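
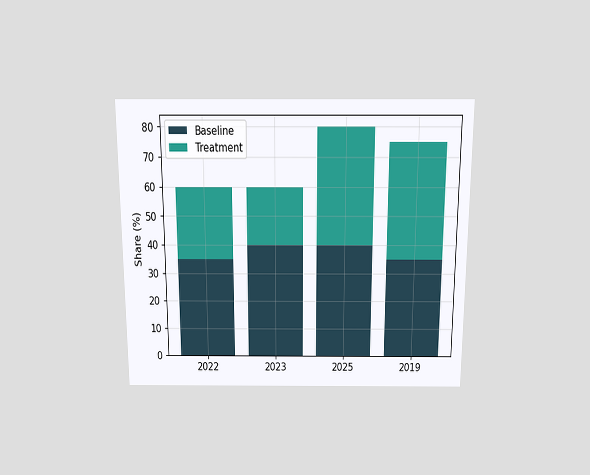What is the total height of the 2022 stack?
The chart is viewed slightly from above. The 2022 stack's top reaches 60% on the y-axis.

60%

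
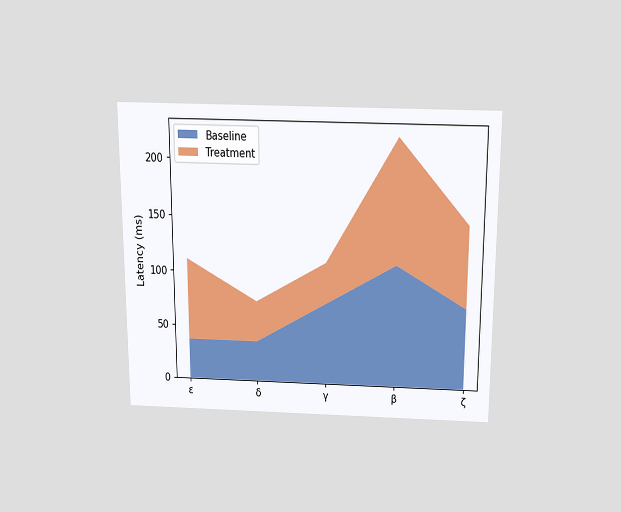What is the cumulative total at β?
222ms

The chart is viewed slightly from above. The stacked total at β reaches 222ms.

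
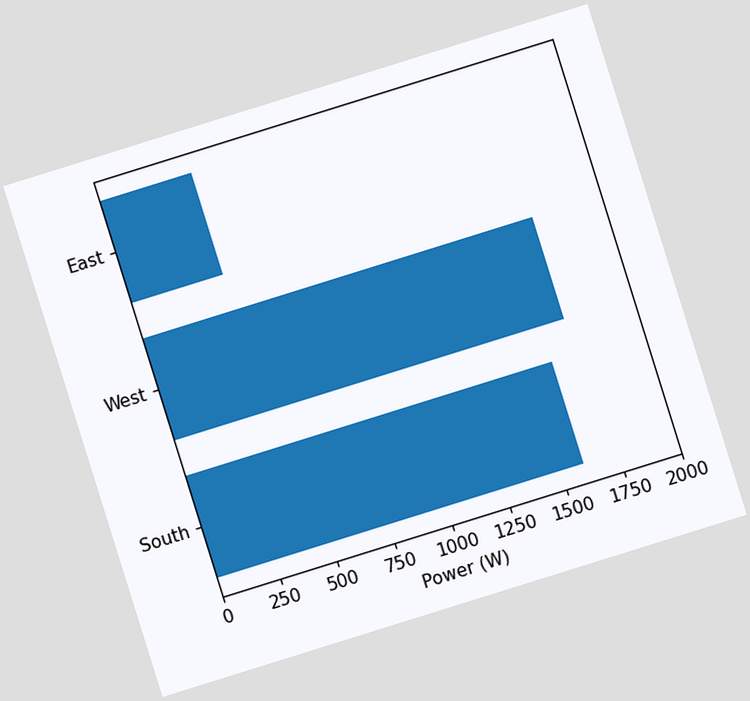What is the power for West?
The chart is tilted about 17° counter-clockwise. Reading along the chart's x-axis, the West bar reaches 1700W.

1700W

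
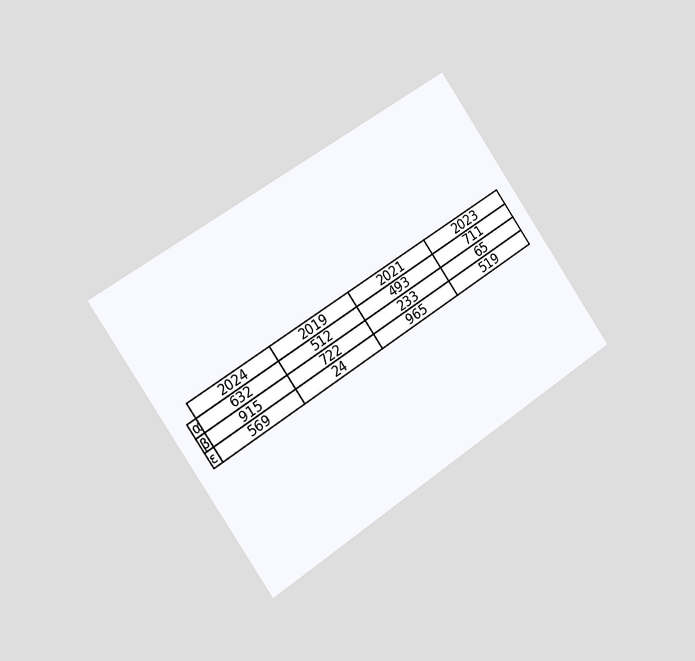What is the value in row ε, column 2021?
The chart is tilted about 34° counter-clockwise and viewed slightly from the left. The (ε, 2021) cell reads 965.

965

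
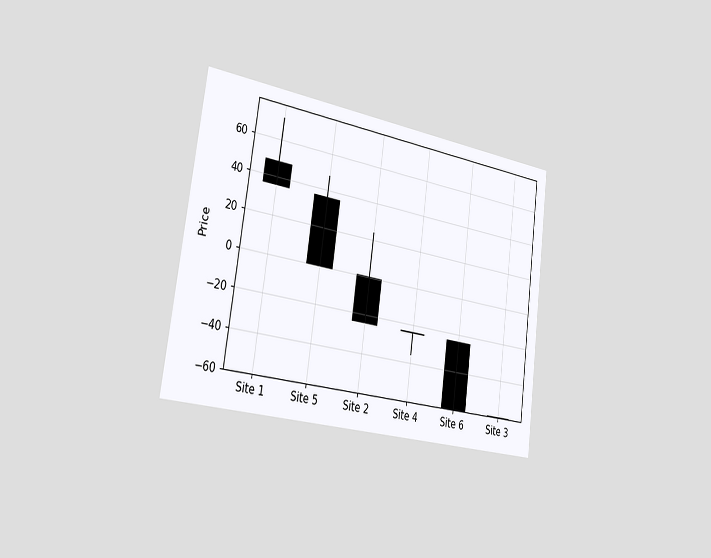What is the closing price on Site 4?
The chart is tilted about 8° clockwise and viewed slightly from the left. The Site 4 candle closes at -24.

-24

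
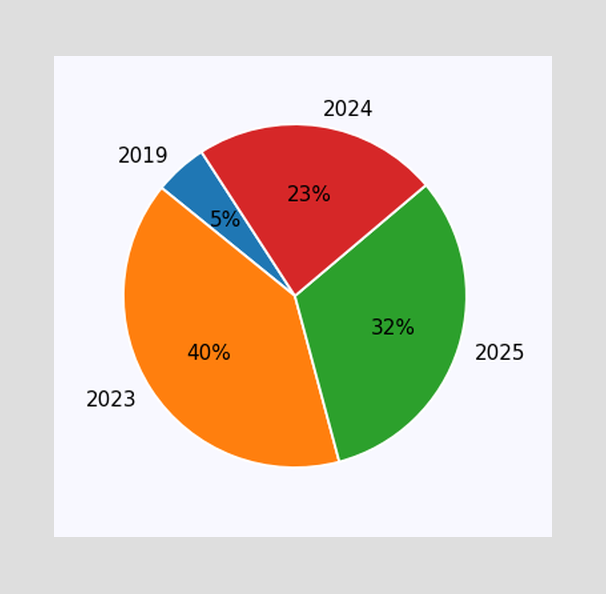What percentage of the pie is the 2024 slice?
The 2024 slice takes up 23% of the pie.

23%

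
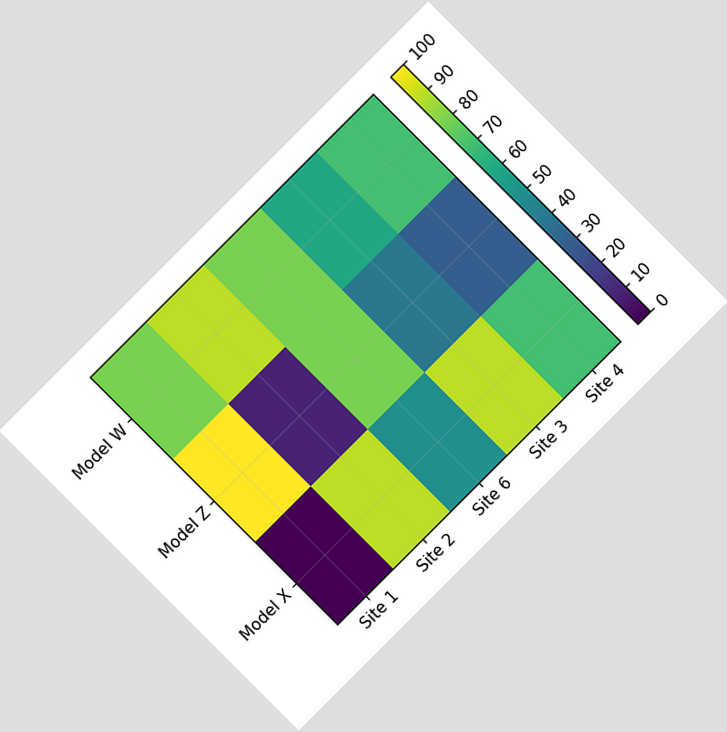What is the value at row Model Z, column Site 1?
100

The chart is tilted about 45° counter-clockwise. Matching cell (Model Z, Site 1) against the colorbar gives 100.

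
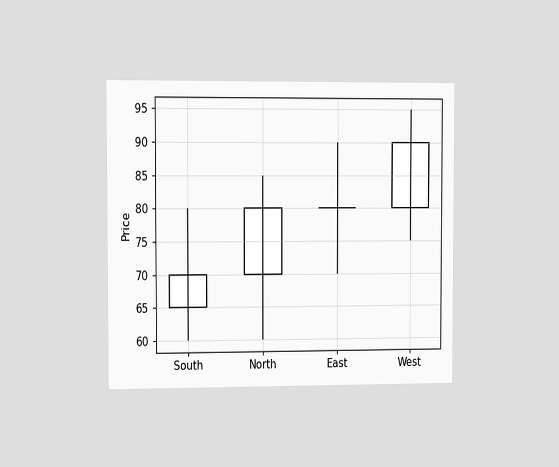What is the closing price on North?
80

The chart is viewed slightly from the left. The North candle closes at 80.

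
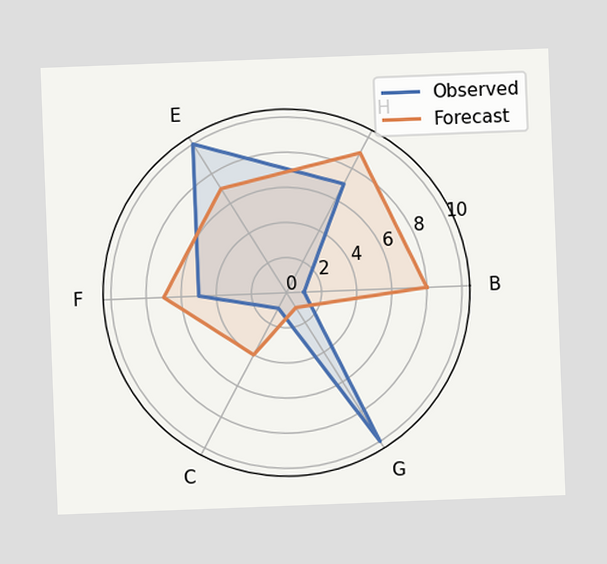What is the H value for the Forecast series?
9

The chart is tilted about 2° counter-clockwise. On the H axis, Forecast reaches 9.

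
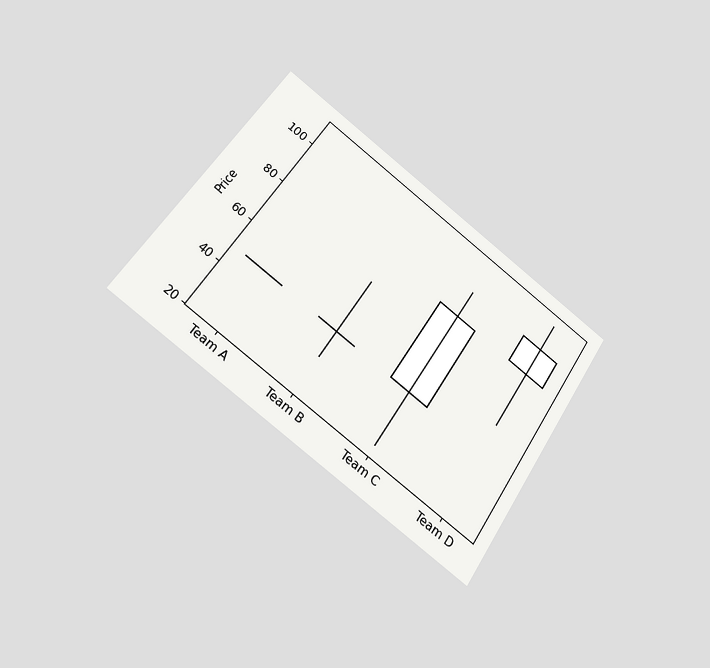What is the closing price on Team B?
48

The chart is tilted about 34° clockwise and viewed at a slight angle. The Team B candle closes at 48.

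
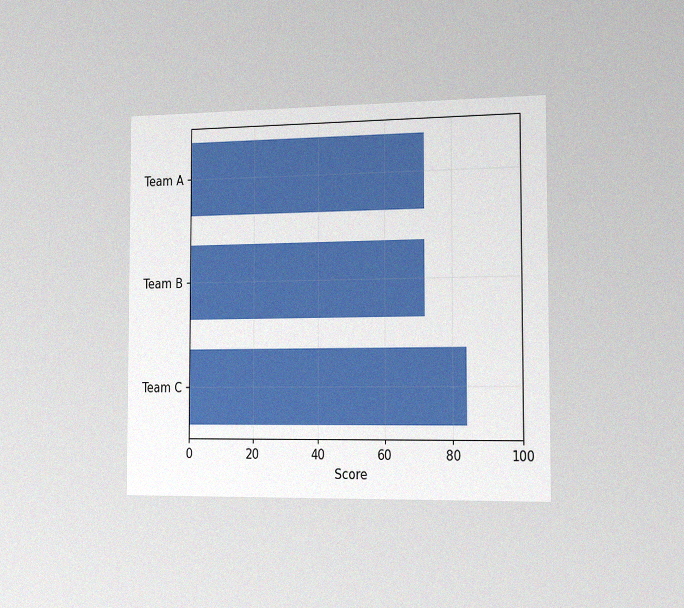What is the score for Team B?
72

The chart is viewed slightly from the right, with some photo noise. Reading along the chart's x-axis, the Team B bar reaches 72.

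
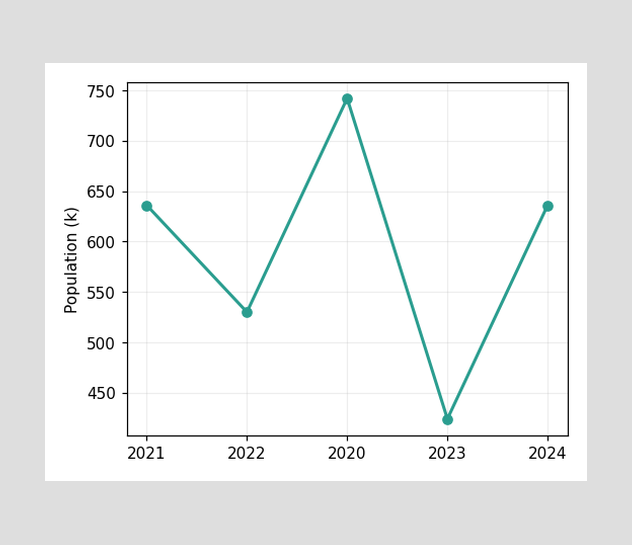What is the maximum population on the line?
The highest point is at 2020, and reading across to the y-axis gives 742k.

742k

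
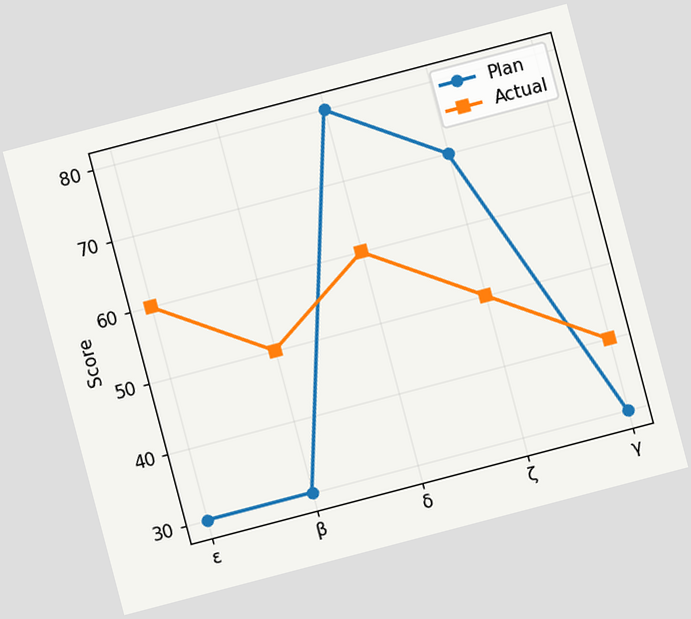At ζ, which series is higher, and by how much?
Plan, by 20

The chart is tilted about 15° counter-clockwise. At ζ, Plan sits above the other line by 20.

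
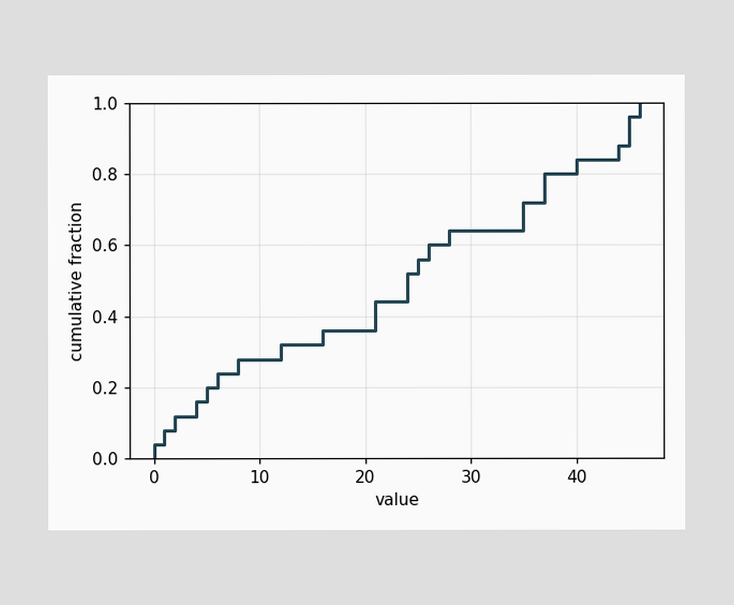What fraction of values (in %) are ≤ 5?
At x=5 the ECDF step is at 20%.

20%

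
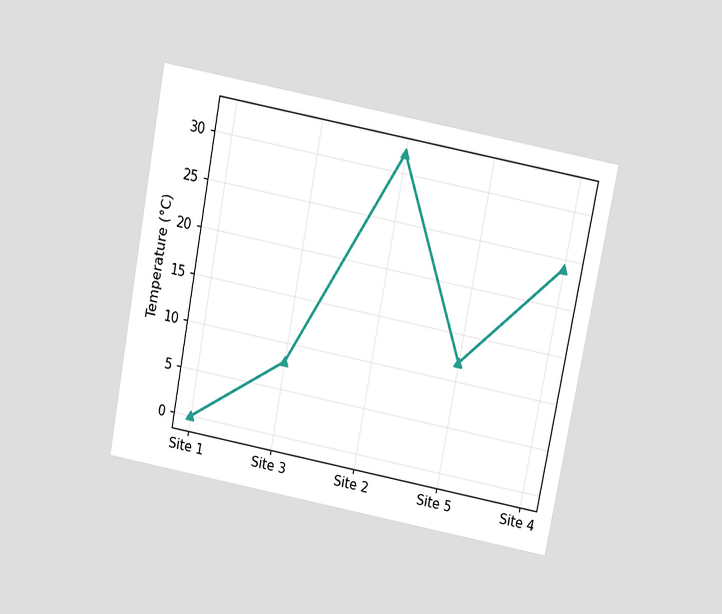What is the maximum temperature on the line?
The chart is tilted about 11° clockwise and viewed slightly from above. The highest point is at Site 2, and reading across to the y-axis gives 32°C.

32°C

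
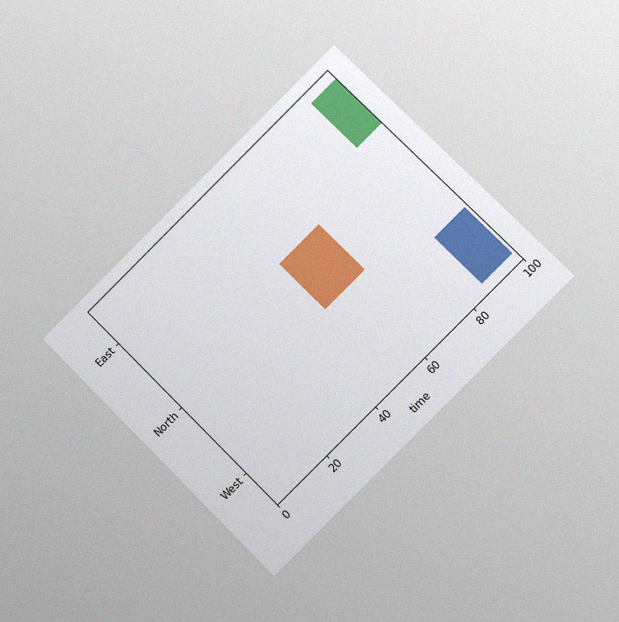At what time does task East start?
The chart is tilted about 45° counter-clockwise and viewed at a slight angle, with some photo noise. The East bar begins at t=90.

90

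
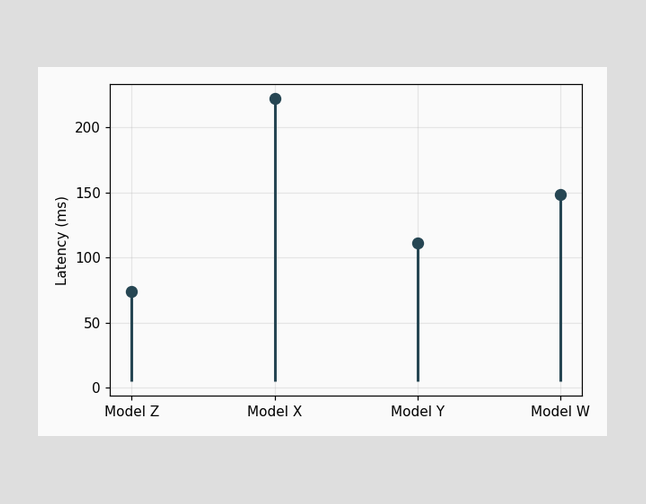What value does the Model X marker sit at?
222ms

The Model X marker sits at 222ms.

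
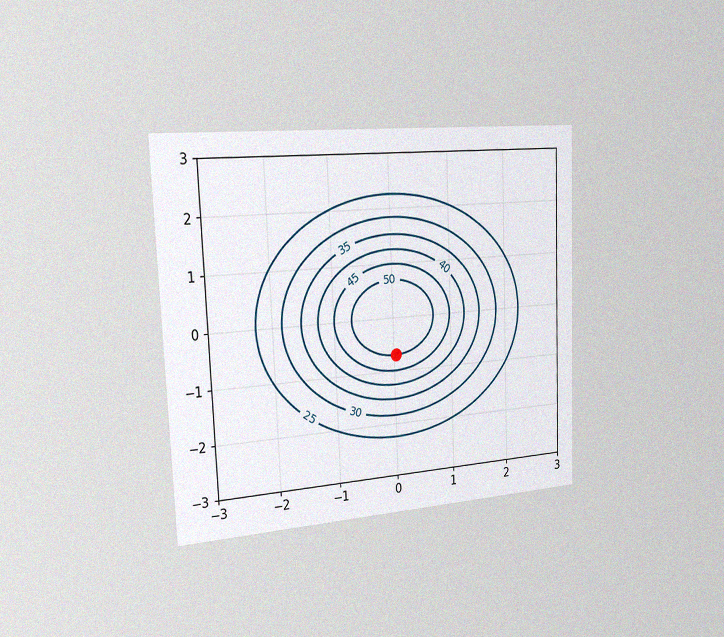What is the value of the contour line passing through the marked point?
50

The chart is tilted about 2° counter-clockwise and viewed slightly from the left, with some photo noise. The marked point sits on the contour labelled 50.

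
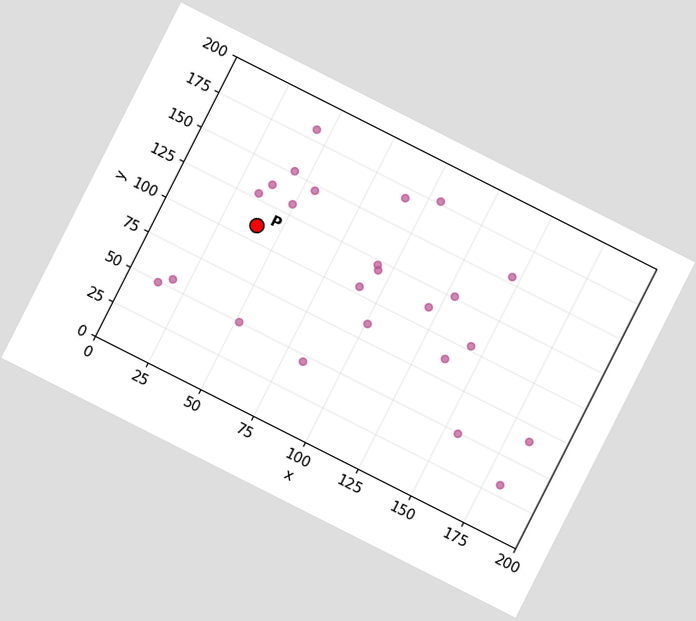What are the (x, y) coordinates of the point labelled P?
(40, 110)

The chart is tilted about 27° clockwise. Following the gridlines from P to each axis, P sits at (40, 110).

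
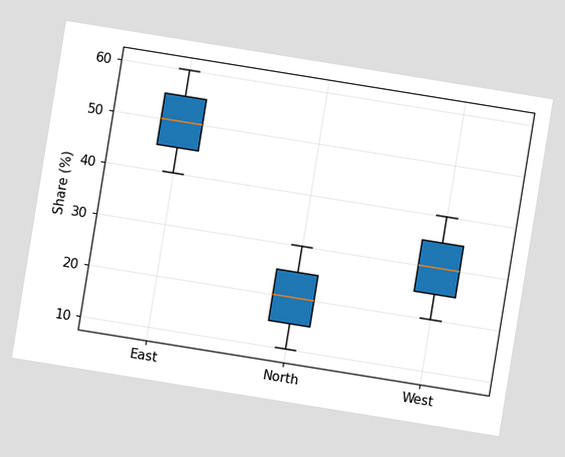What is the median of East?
The chart is tilted about 9° clockwise. The median line in the East box sits at 50%.

50%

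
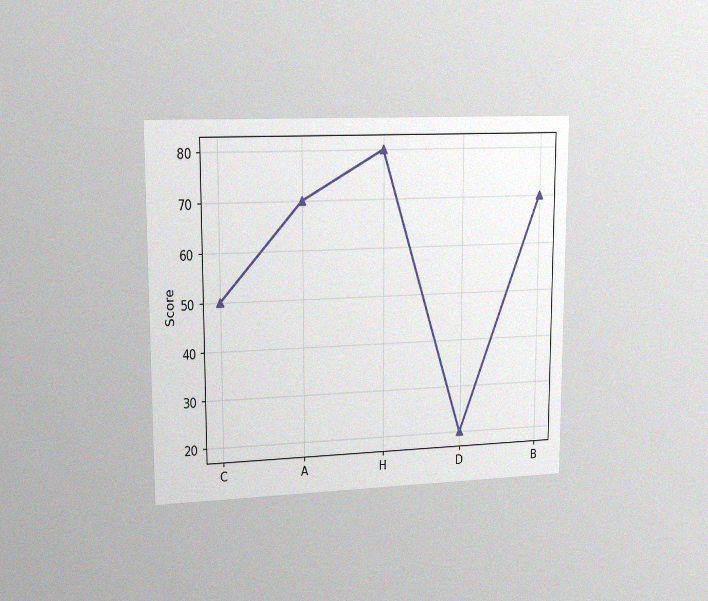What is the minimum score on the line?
20

The chart is viewed slightly from the left, with some photo noise. The lowest point is at D, and reading across to the y-axis gives 20.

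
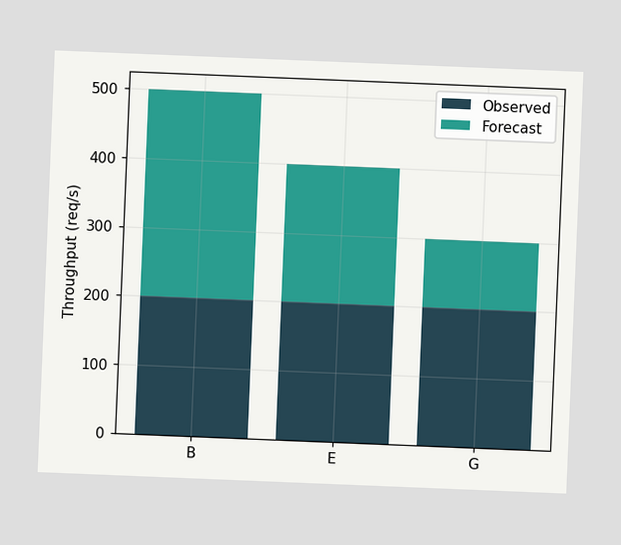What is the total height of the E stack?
400req/s

The chart is tilted about 2° clockwise. The E stack's top reaches 400req/s on the y-axis.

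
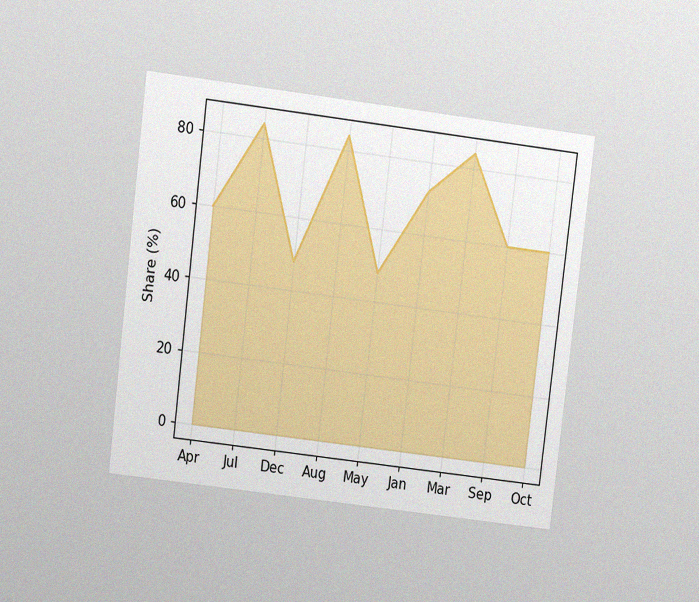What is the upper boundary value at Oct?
The chart is tilted about 7° clockwise and viewed at a slight angle, with some photo noise. At Oct the upper boundary is at 60%.

60%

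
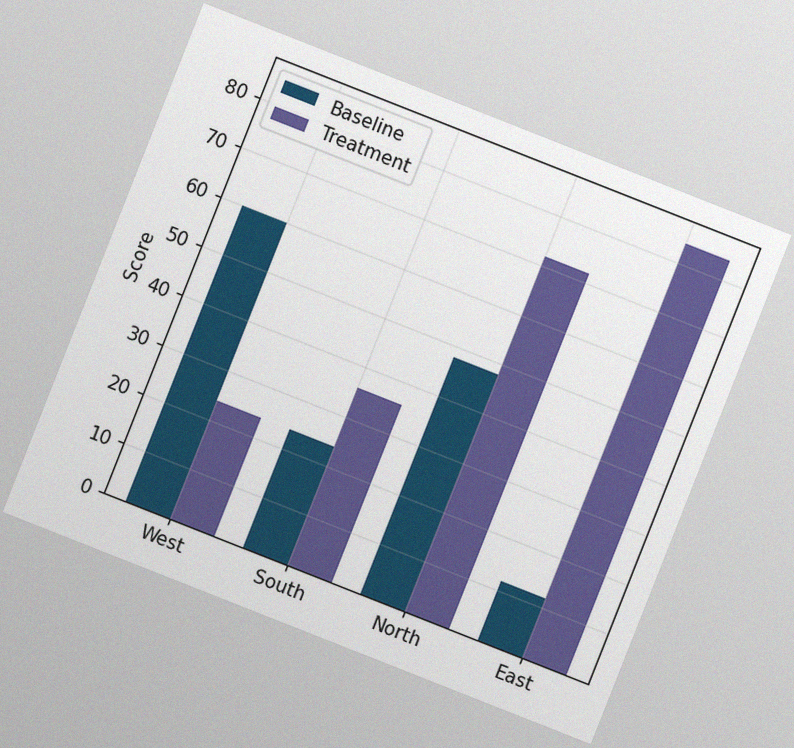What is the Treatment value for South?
36

The chart is tilted about 22° clockwise, with some photo noise. The Treatment bar at South reaches 36 on the y-axis.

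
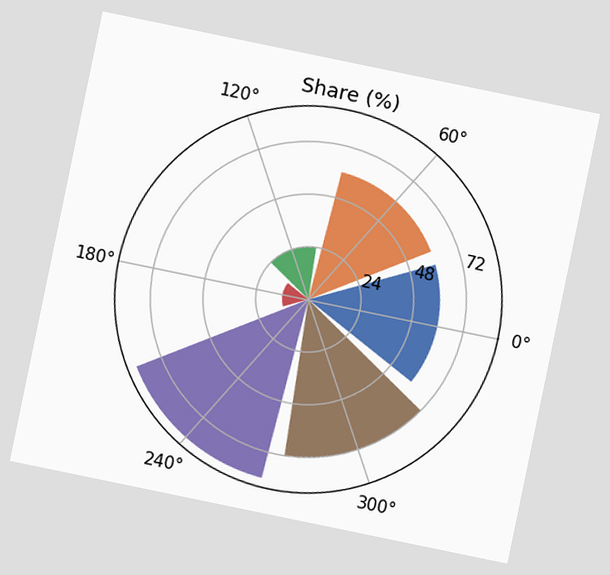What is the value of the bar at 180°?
12%

The chart is tilted about 12° clockwise. The bar at 180° reaches 12% on the radial axis.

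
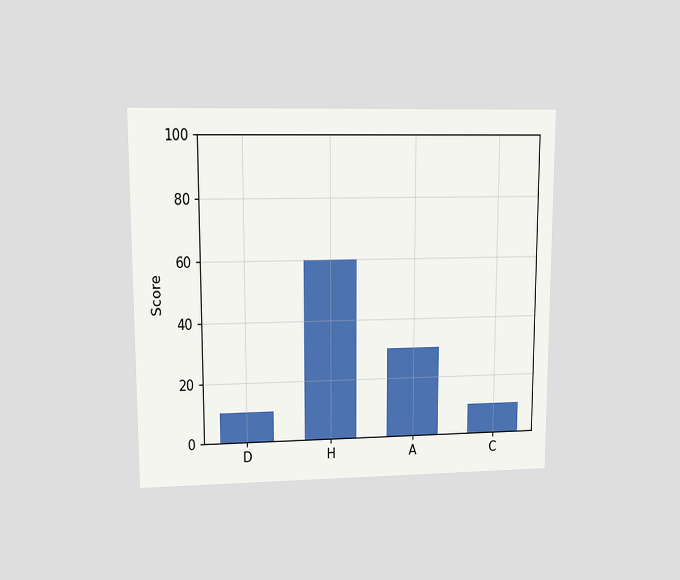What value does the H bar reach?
60

The chart is viewed at a slight angle. Reading along the chart's y-axis, the H bar reaches 60.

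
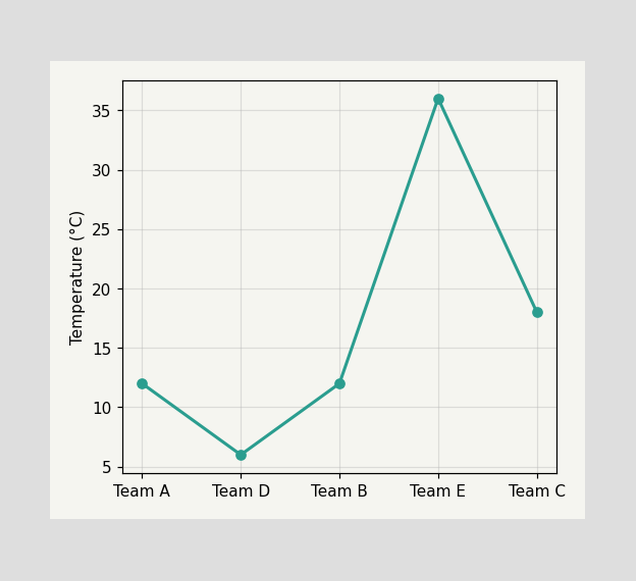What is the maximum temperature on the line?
36°C

The highest point is at Team E, and reading across to the y-axis gives 36°C.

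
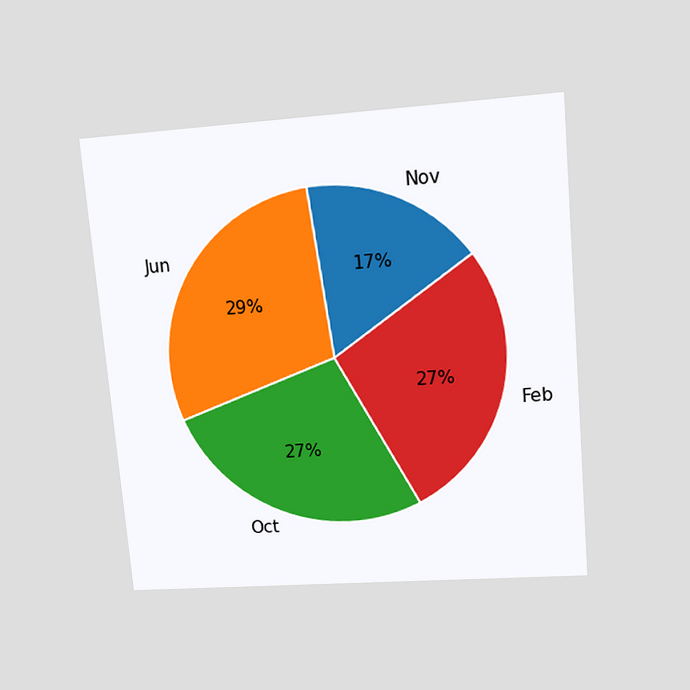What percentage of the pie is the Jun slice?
29%

The chart is tilted about 5° counter-clockwise and viewed at a slight angle. The Jun slice takes up 29% of the pie.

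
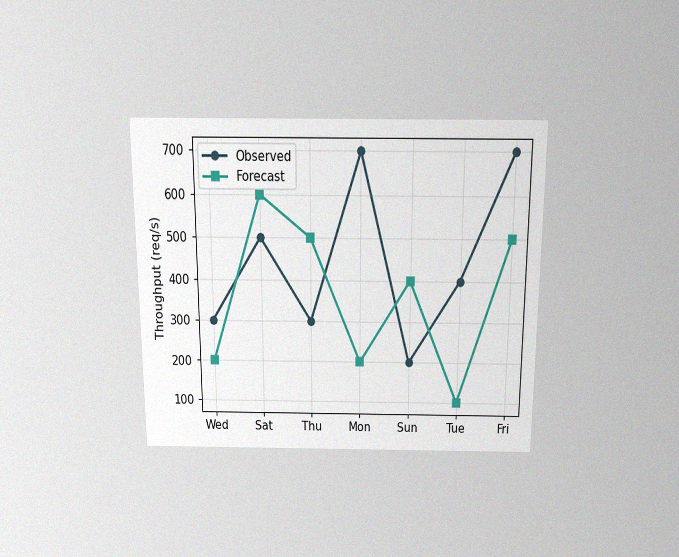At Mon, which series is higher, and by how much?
Observed, by 500req/s

The chart is viewed slightly from above, with some photo noise. At Mon, Observed sits above the other line by 500req/s.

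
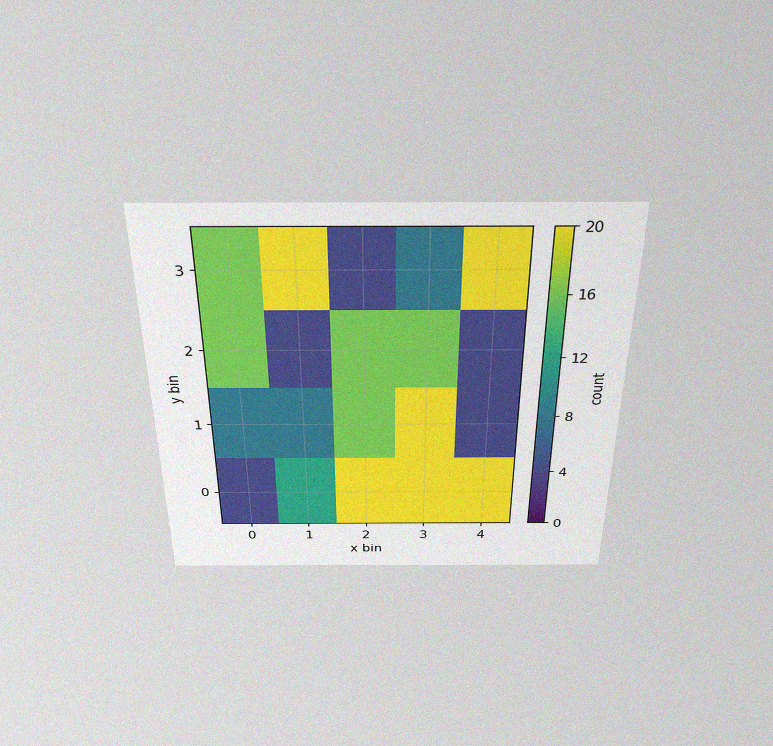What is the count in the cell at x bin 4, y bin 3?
20

The chart is viewed slightly from above, with some photo noise. Matching the cell (4, 3) against the colorbar gives 20.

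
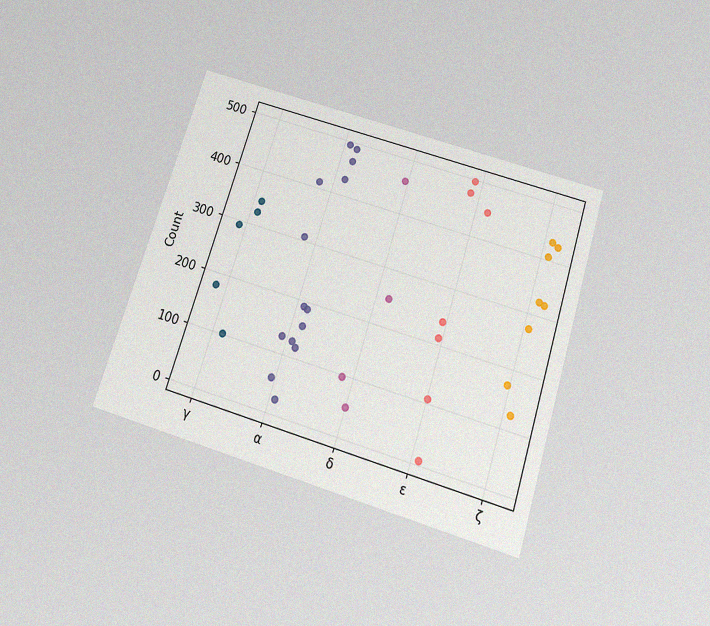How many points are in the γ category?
5

The chart is tilted about 17° clockwise and viewed slightly from below, with some photo noise. Counting the markers in the γ column gives 5.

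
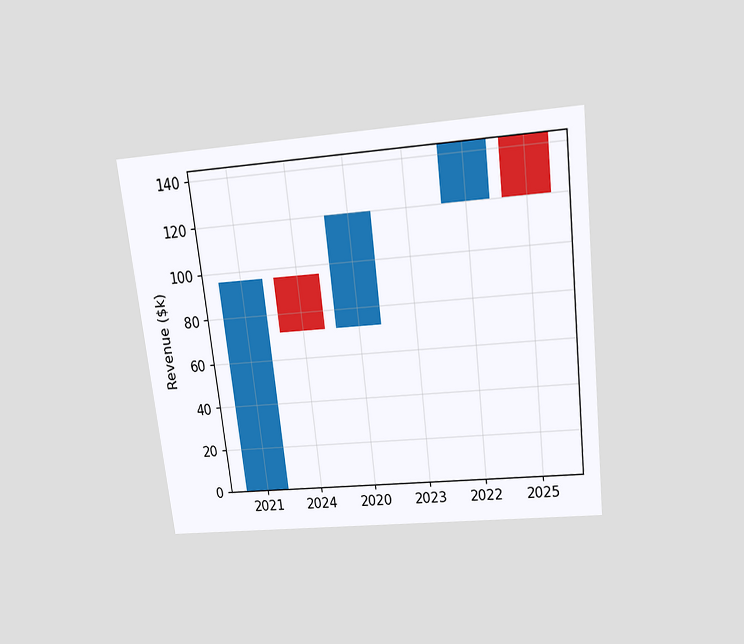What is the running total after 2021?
$96k

The chart is tilted about 7° counter-clockwise and viewed slightly from above. After 2021 the running total reaches $96k.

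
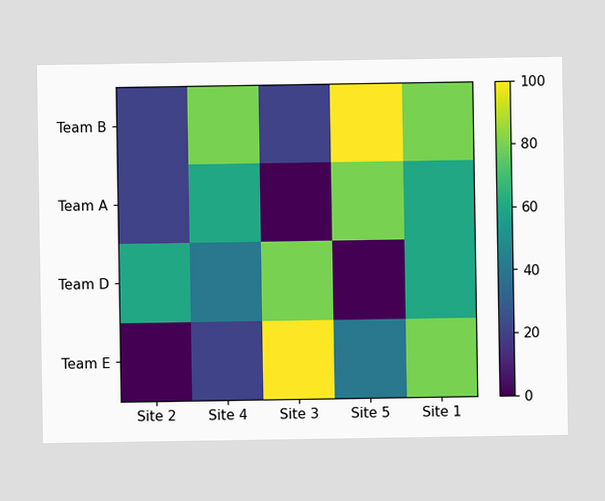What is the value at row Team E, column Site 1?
80

Matching cell (Team E, Site 1) against the colorbar gives 80.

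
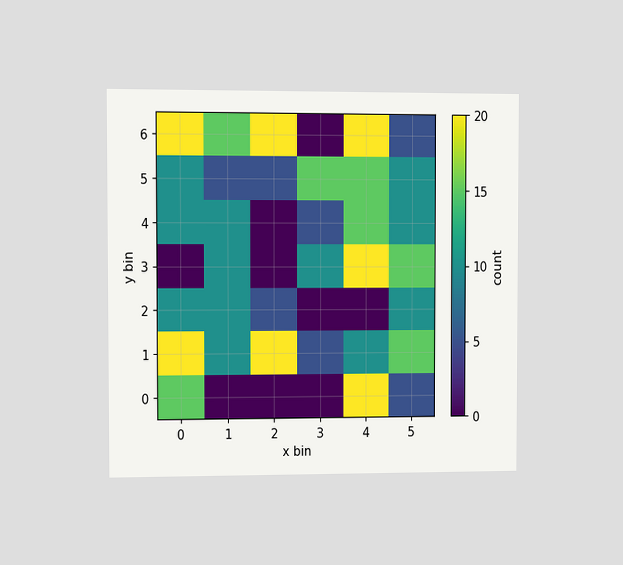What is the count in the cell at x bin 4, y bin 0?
20

The chart is viewed at a slight angle. Matching the cell (4, 0) against the colorbar gives 20.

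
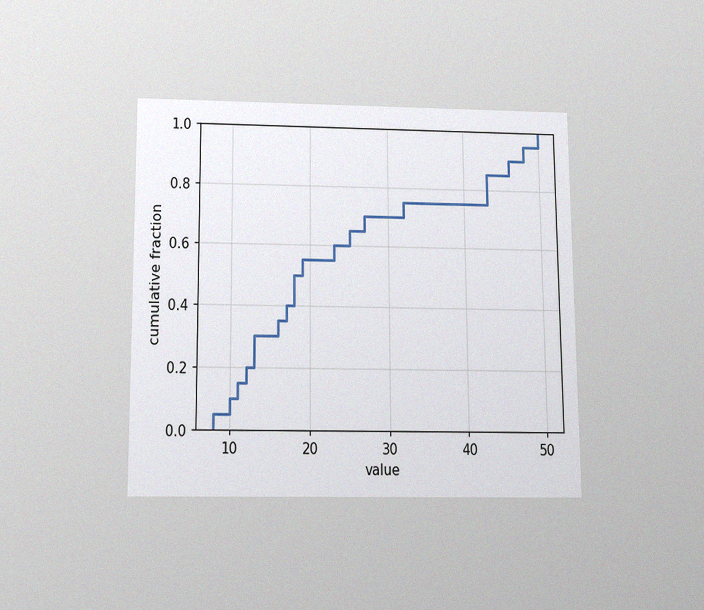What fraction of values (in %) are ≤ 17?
40%

The chart is viewed slightly from below, with some photo noise. At x=17 the ECDF step is at 40%.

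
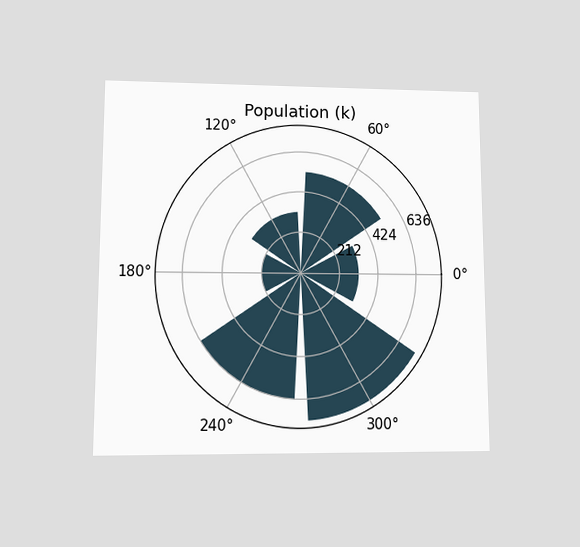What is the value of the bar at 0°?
318k

The chart is viewed at a slight angle. The bar at 0° reaches 318k on the radial axis.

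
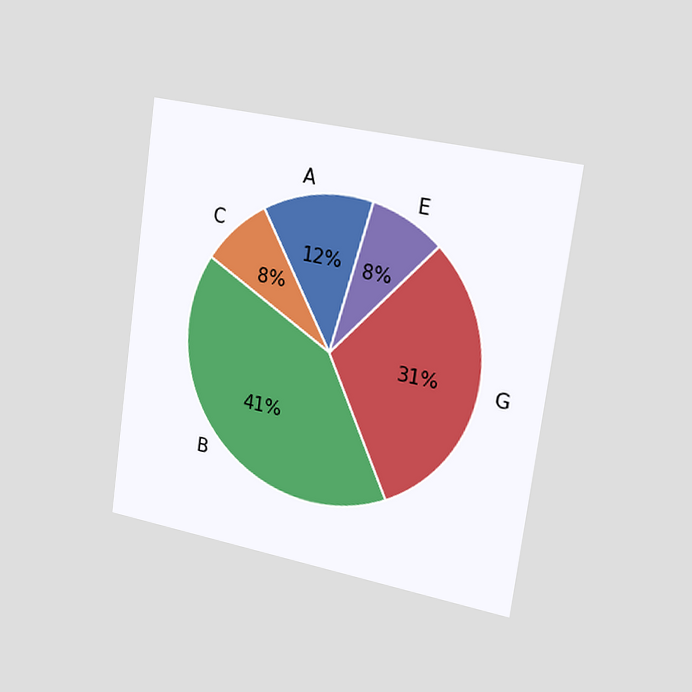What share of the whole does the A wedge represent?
The chart is tilted about 8° clockwise and viewed slightly from the right. The A slice takes up 12% of the pie.

12%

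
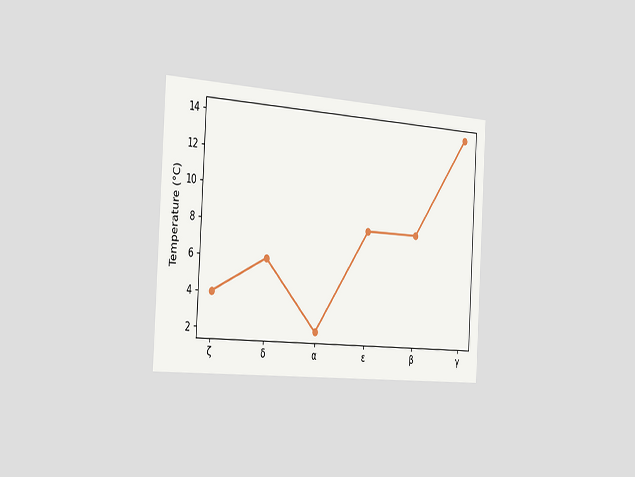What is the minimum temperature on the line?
The chart is tilted about 3° clockwise and viewed slightly from the left. The lowest point is at α, and reading across to the y-axis gives 2°C.

2°C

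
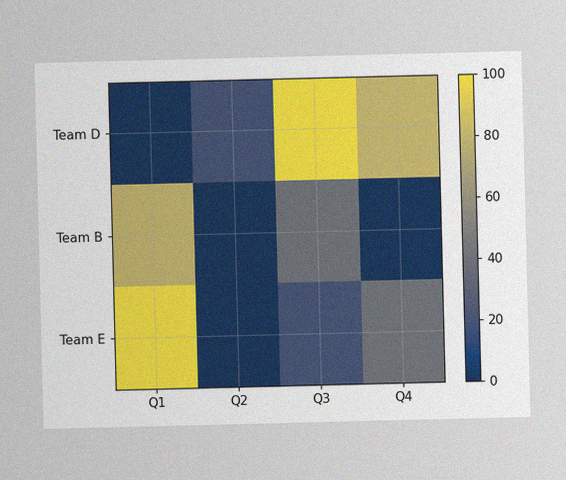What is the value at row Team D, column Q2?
The image has some photo noise and uneven lighting. Matching cell (Team D, Q2) against the colorbar gives 20.

20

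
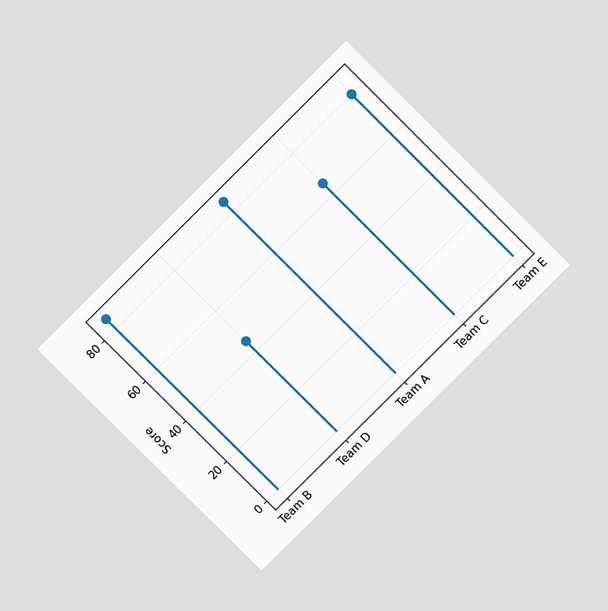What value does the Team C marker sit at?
The chart is tilted about 45° counter-clockwise and viewed at a slight angle. The Team C marker sits at 65.

65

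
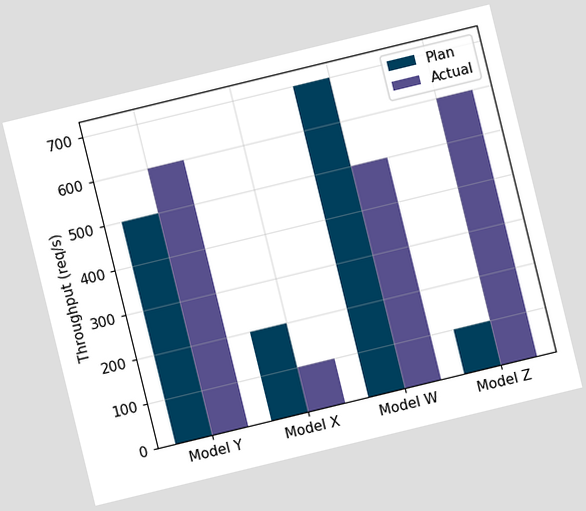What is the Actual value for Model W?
The chart is tilted about 14° counter-clockwise. The Actual bar at Model W reaches 500req/s on the y-axis.

500req/s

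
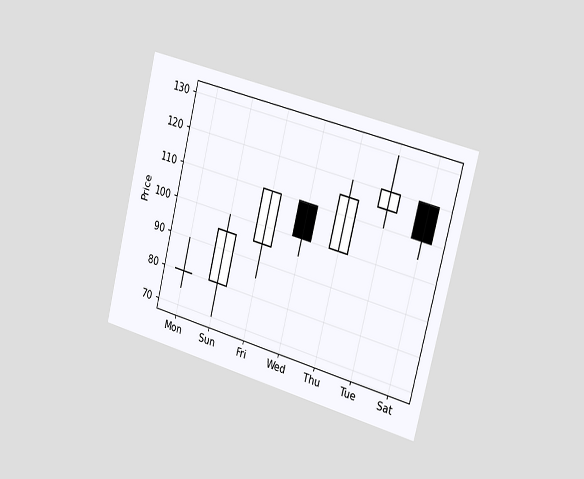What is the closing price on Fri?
The chart is tilted about 14° clockwise and viewed slightly from the right. The Fri candle closes at 110.

110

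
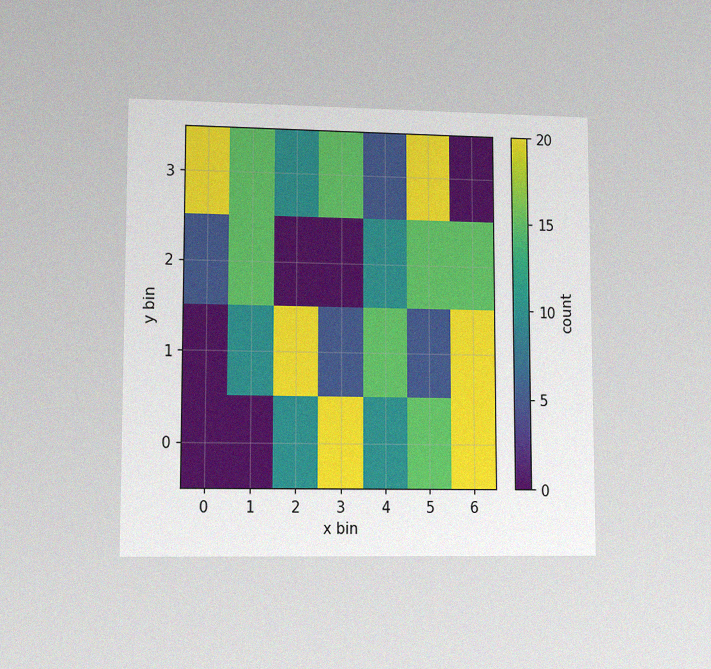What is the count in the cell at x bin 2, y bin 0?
The chart is viewed at a slight angle, with some photo noise. Matching the cell (2, 0) against the colorbar gives 10.

10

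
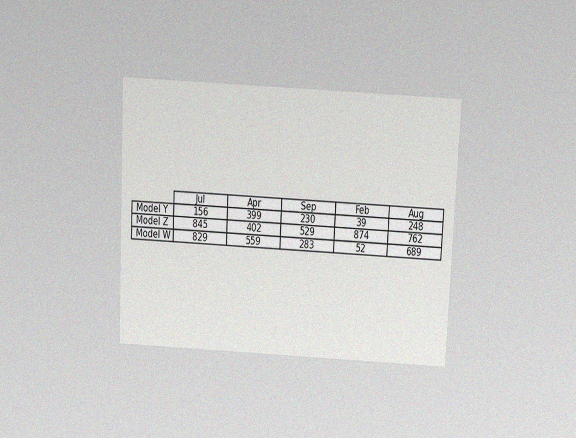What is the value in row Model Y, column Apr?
The chart is tilted about 3° clockwise and viewed slightly from above, with some photo noise. The (Model Y, Apr) cell reads 399.

399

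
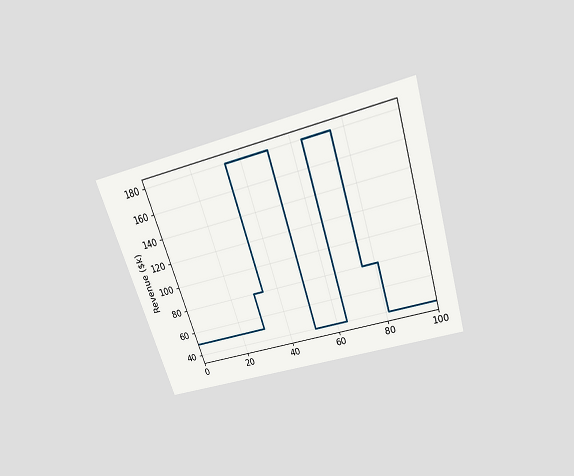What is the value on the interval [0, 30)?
The chart is tilted about 18° counter-clockwise and viewed slightly from above. On [0, 30) the step sits at $50k.

$50k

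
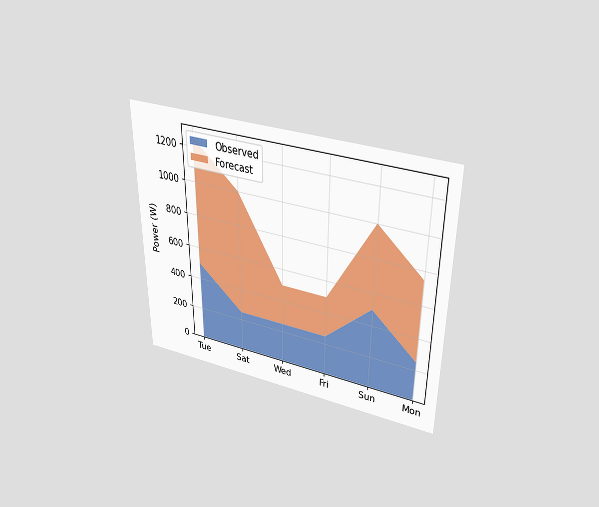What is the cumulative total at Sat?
1000W

The chart is viewed slightly from above. The stacked total at Sat reaches 1000W.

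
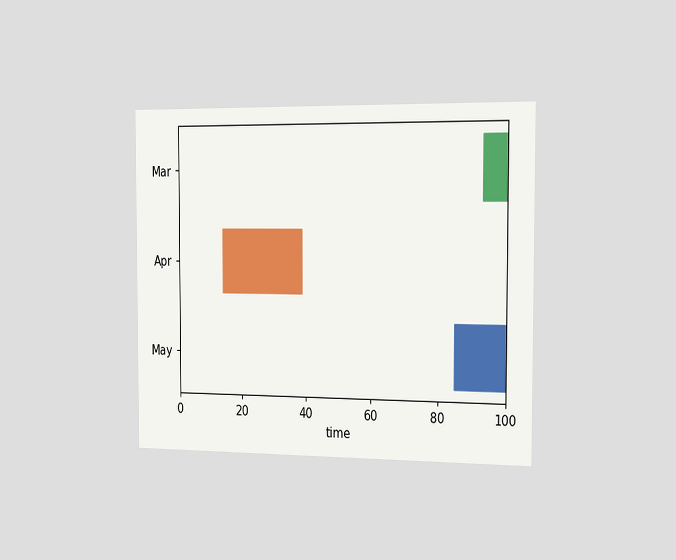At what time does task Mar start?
The chart is viewed slightly from the right. The Mar bar begins at t=93.

93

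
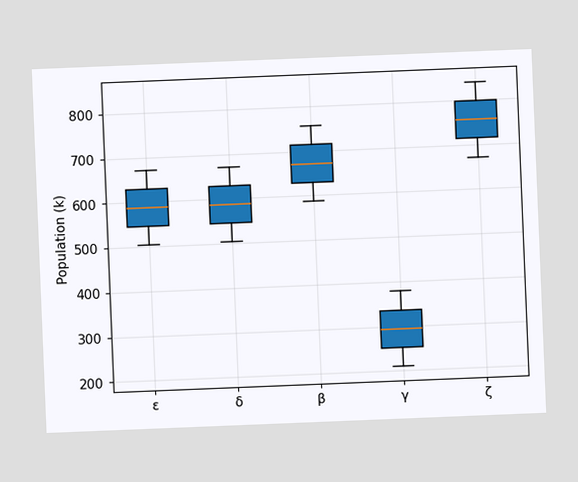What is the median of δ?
The chart is tilted about 2° counter-clockwise. The median line in the δ box sits at 588k.

588k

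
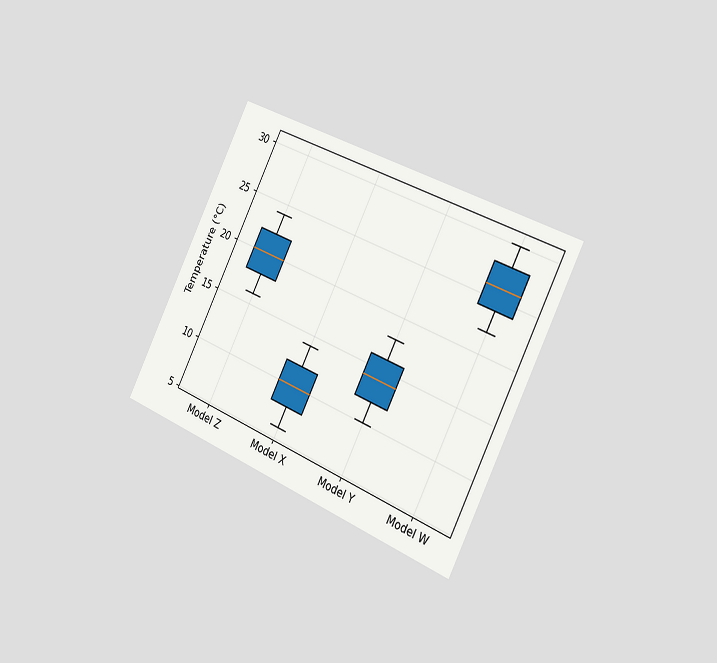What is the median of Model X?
10°C

The chart is tilted about 26° clockwise and viewed slightly from the right. The median line in the Model X box sits at 10°C.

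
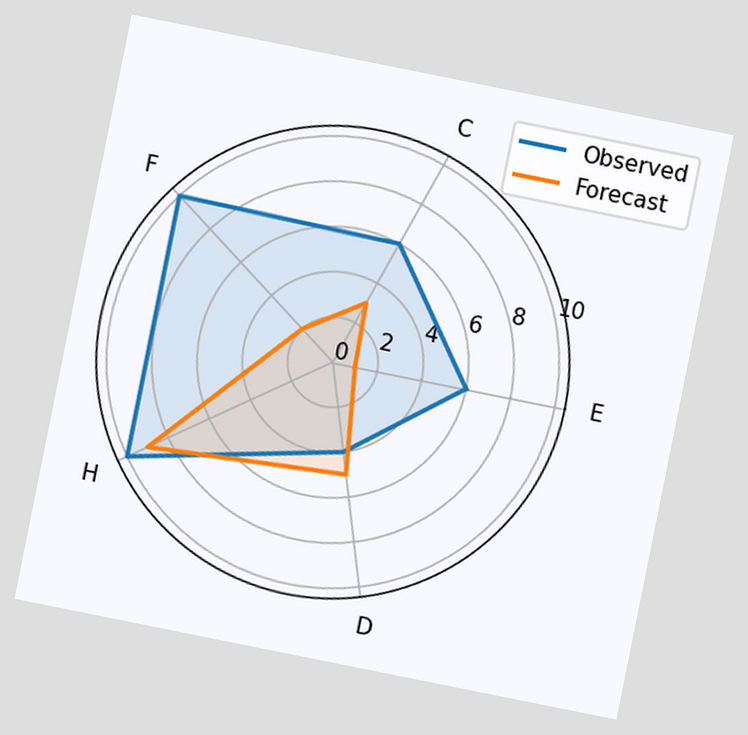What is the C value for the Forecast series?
The chart is tilted about 11° clockwise. On the C axis, Forecast reaches 3.

3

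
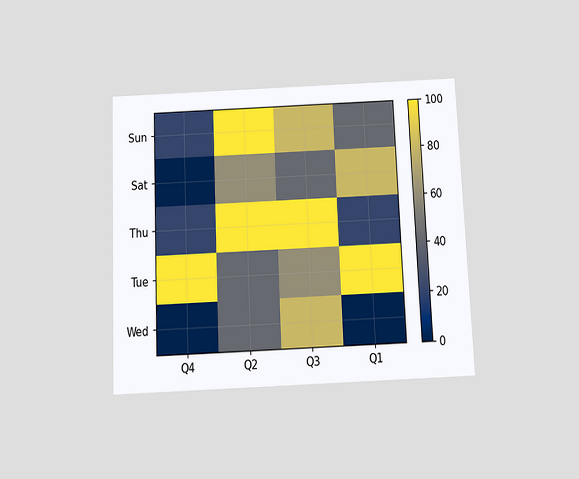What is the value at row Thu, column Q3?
100

The chart is tilted about 2° counter-clockwise and viewed slightly from below. Matching cell (Thu, Q3) against the colorbar gives 100.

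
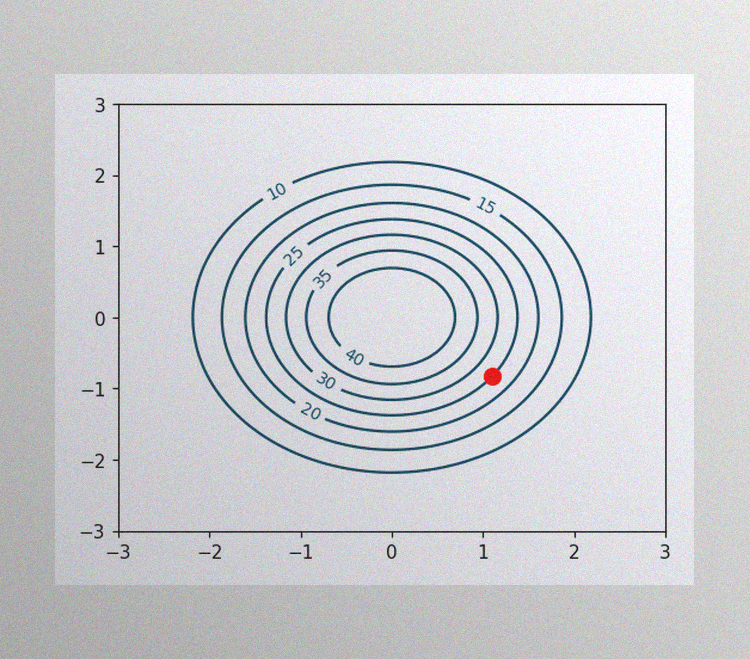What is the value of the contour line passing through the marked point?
25

The image has some photo noise and uneven lighting. The marked point sits on the contour labelled 25.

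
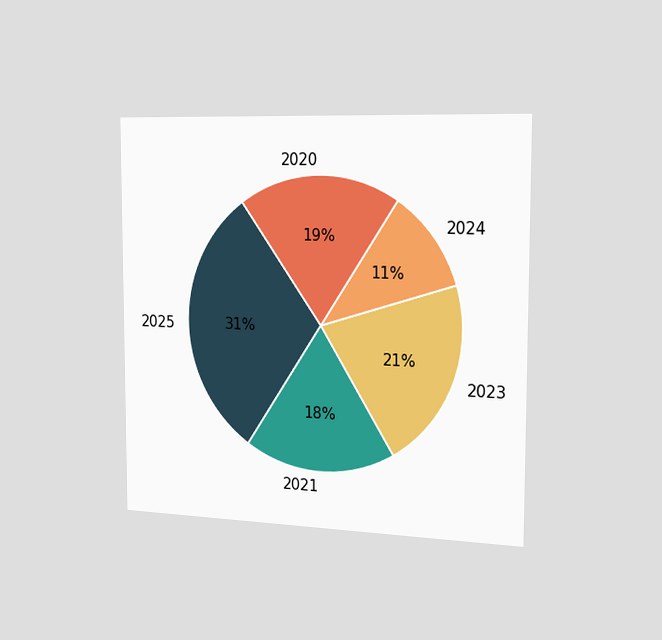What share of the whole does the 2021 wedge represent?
The chart is viewed slightly from the right. The 2021 slice takes up 18% of the pie.

18%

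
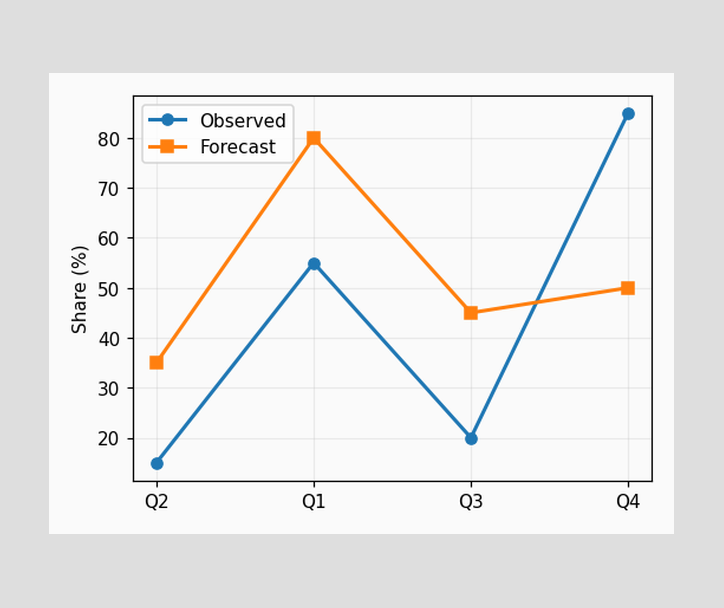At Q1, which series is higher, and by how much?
At Q1, Forecast sits above the other line by 25%.

Forecast, by 25%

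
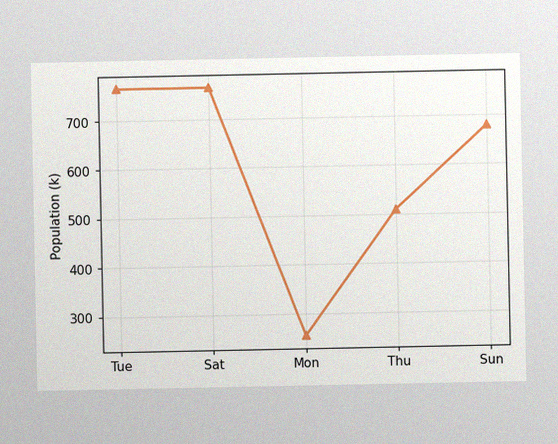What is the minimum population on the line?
255k

The image has some photo noise and uneven lighting. The lowest point is at Mon, and reading across to the y-axis gives 255k.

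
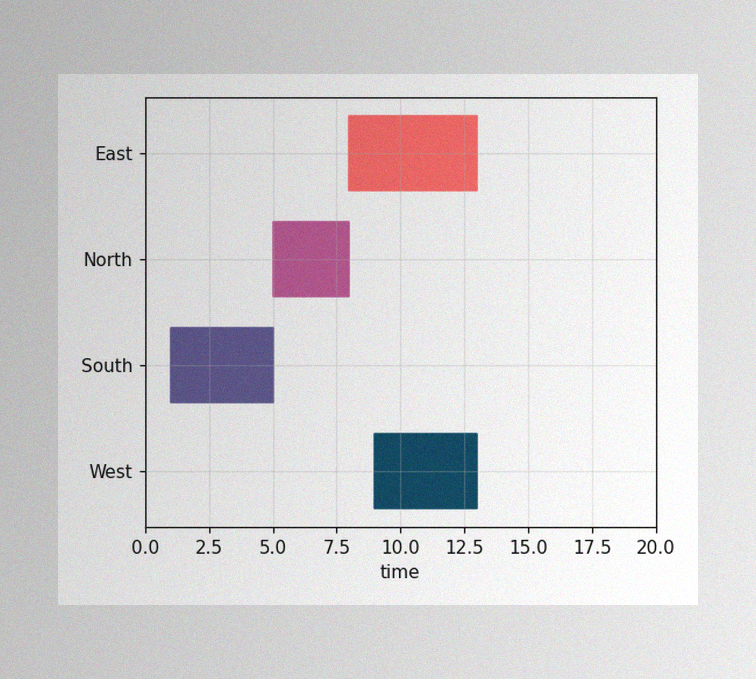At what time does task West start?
9

The image has some photo noise and uneven lighting. The West bar begins at t=9.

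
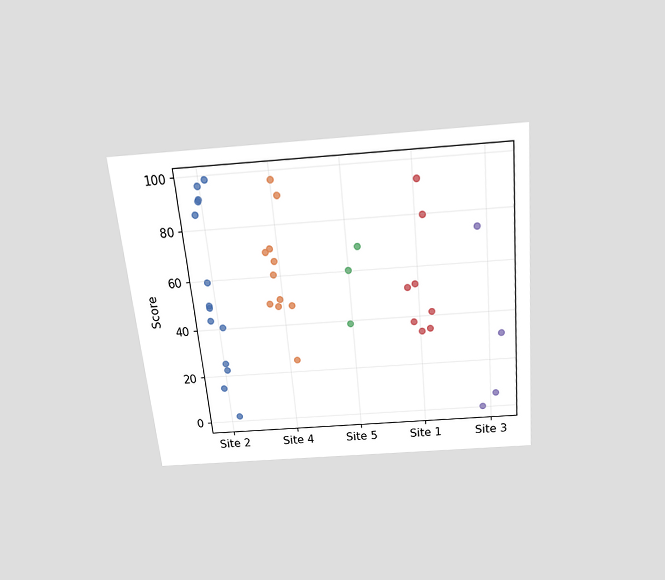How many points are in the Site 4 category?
11

The chart is tilted about 5° counter-clockwise and viewed slightly from above. Counting the markers in the Site 4 column gives 11.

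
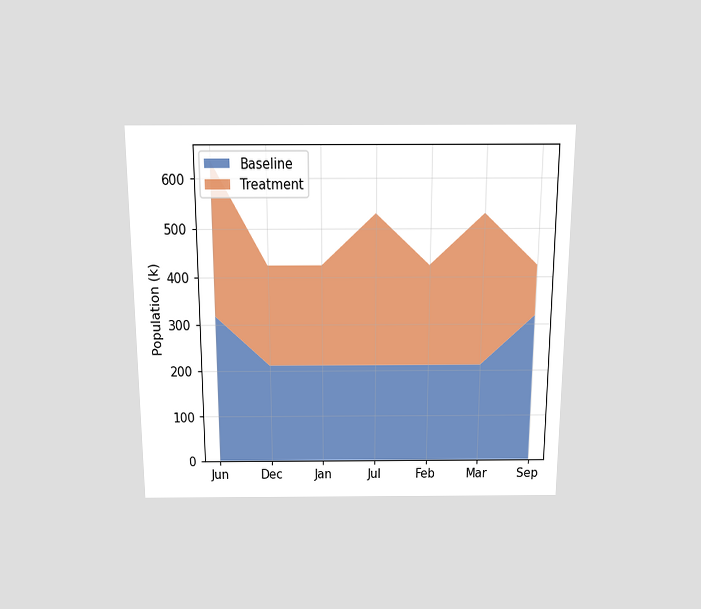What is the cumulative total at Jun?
636k

The chart is viewed slightly from above. The stacked total at Jun reaches 636k.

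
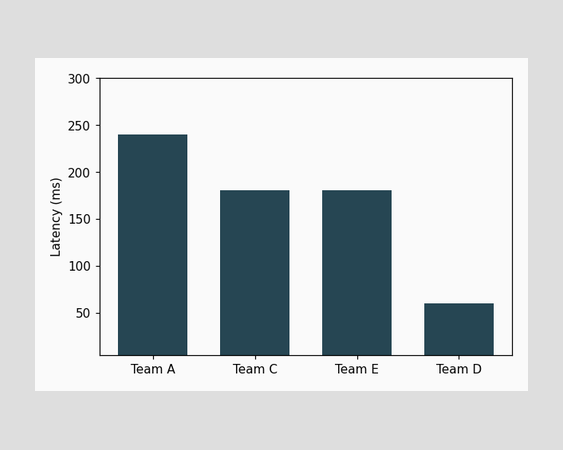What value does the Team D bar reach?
Reading along the chart's y-axis, the Team D bar reaches 60ms.

60ms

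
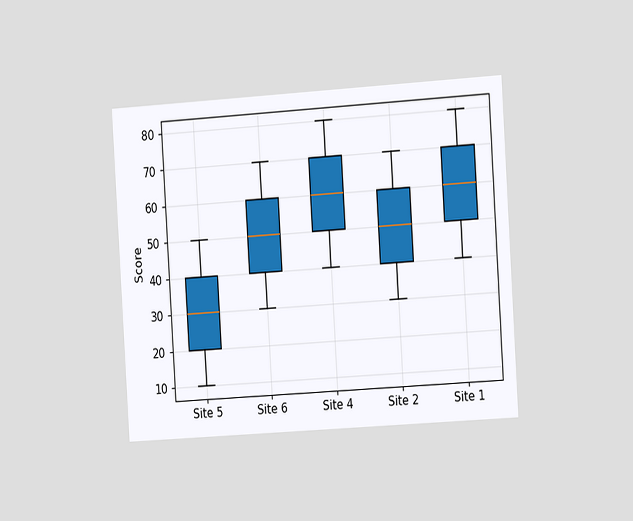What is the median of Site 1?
60

The chart is tilted about 4° counter-clockwise and viewed slightly from the right. The median line in the Site 1 box sits at 60.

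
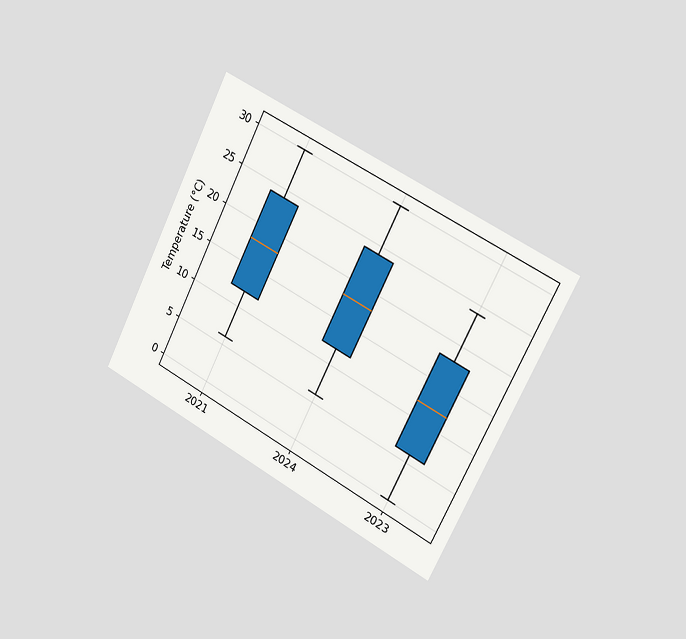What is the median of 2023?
12°C

The chart is tilted about 27° clockwise and viewed slightly from the right. The median line in the 2023 box sits at 12°C.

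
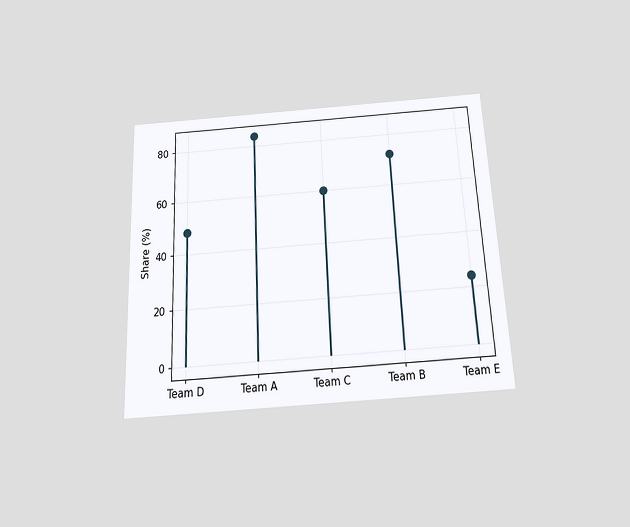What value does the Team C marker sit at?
The chart is tilted about 3° counter-clockwise and viewed slightly from below. The Team C marker sits at 60%.

60%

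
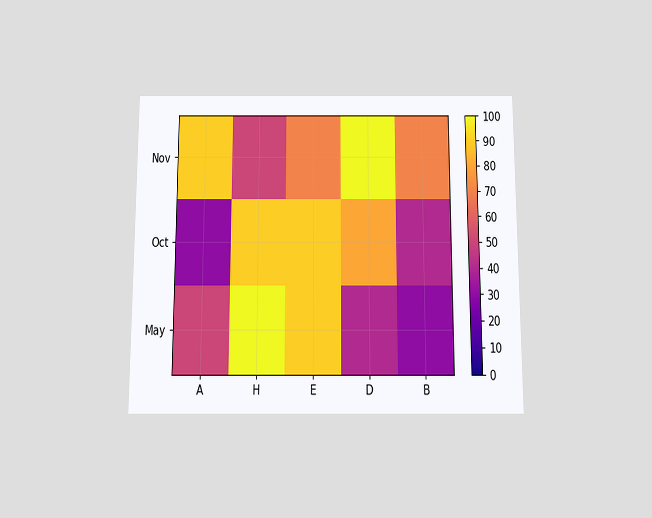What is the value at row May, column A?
The chart is viewed slightly from below. Matching cell (May, A) against the colorbar gives 50.

50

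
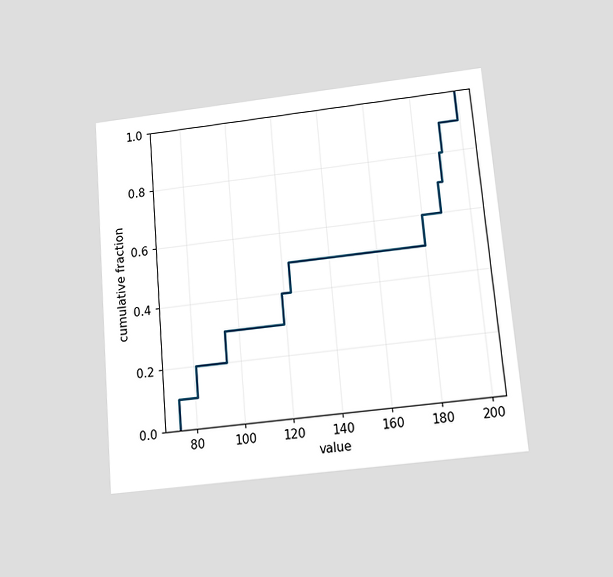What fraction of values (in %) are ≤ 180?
The chart is tilted about 5° counter-clockwise and viewed slightly from below. At x=180 the ECDF step is at 60%.

60%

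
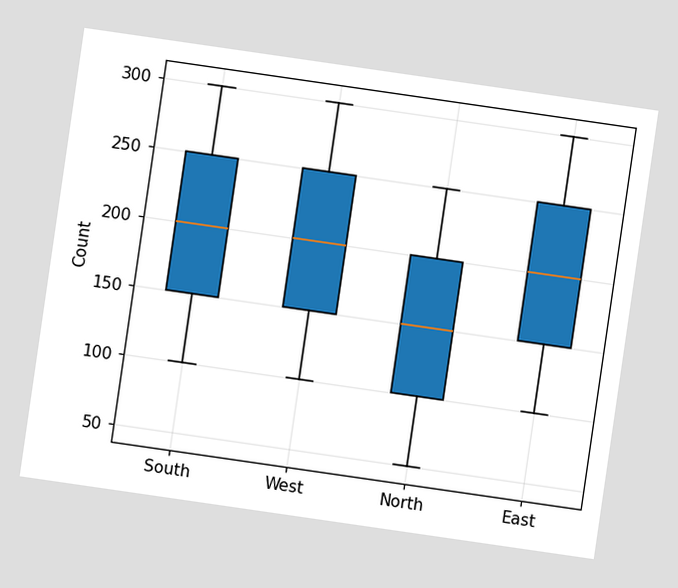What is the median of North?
The chart is tilted about 8° clockwise. The median line in the North box sits at 150.

150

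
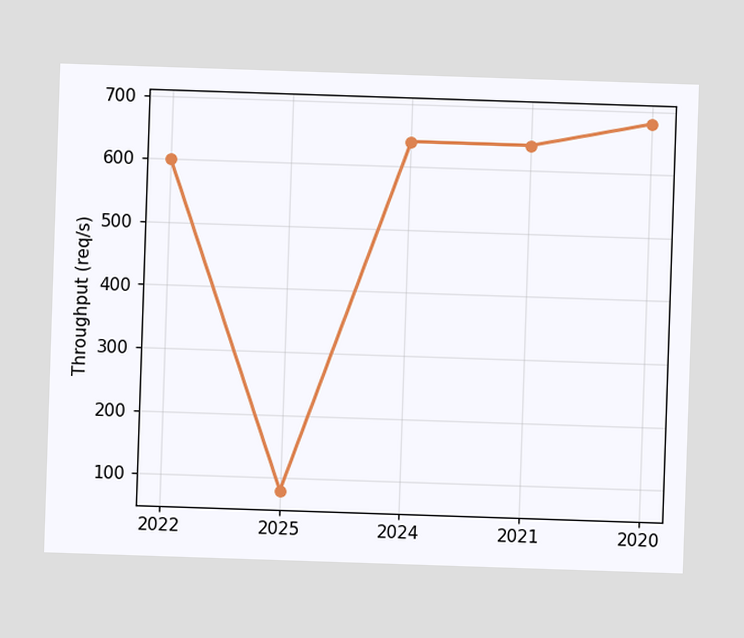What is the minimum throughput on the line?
80req/s

The lowest point is at 2025, and reading across to the y-axis gives 80req/s.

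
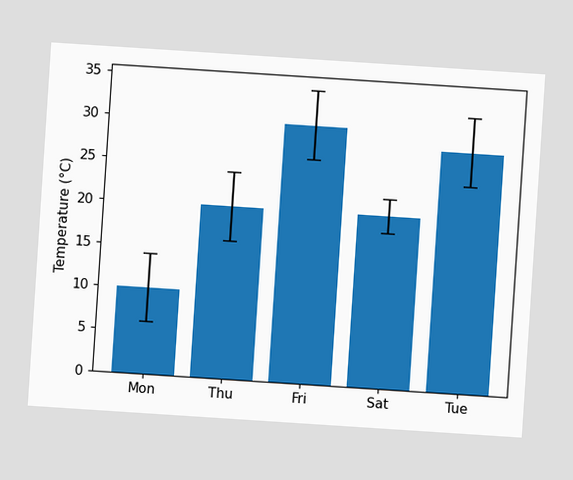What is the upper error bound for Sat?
The chart is tilted about 4° clockwise. The Sat bar's upper whisker reaches 22°C.

22°C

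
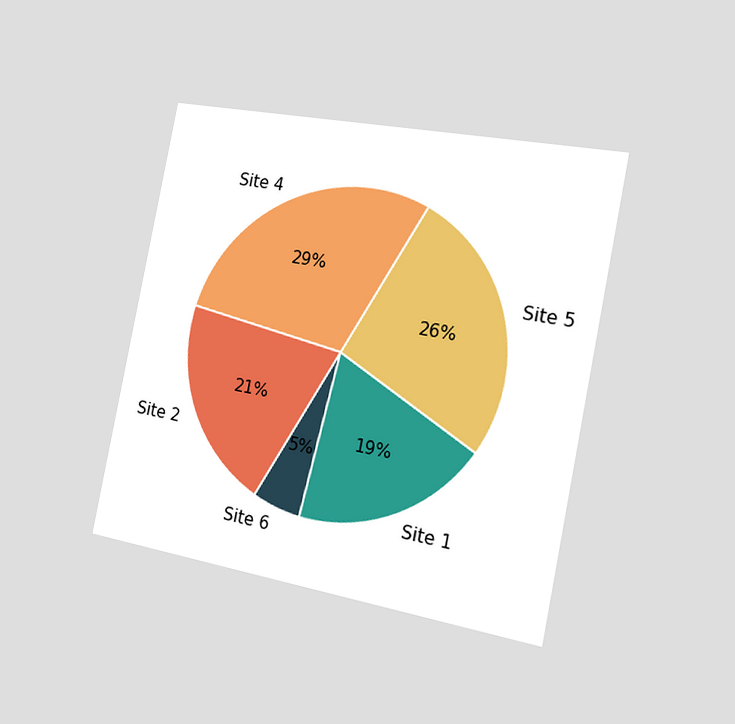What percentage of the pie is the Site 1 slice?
19%

The chart is tilted about 11° clockwise and viewed slightly from the right. The Site 1 slice takes up 19% of the pie.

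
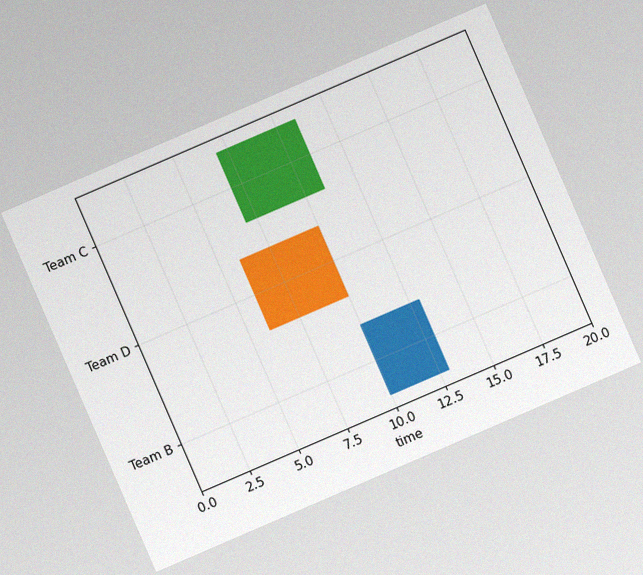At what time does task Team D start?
6

The chart is tilted about 23° counter-clockwise, with some photo noise. The Team D bar begins at t=6.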